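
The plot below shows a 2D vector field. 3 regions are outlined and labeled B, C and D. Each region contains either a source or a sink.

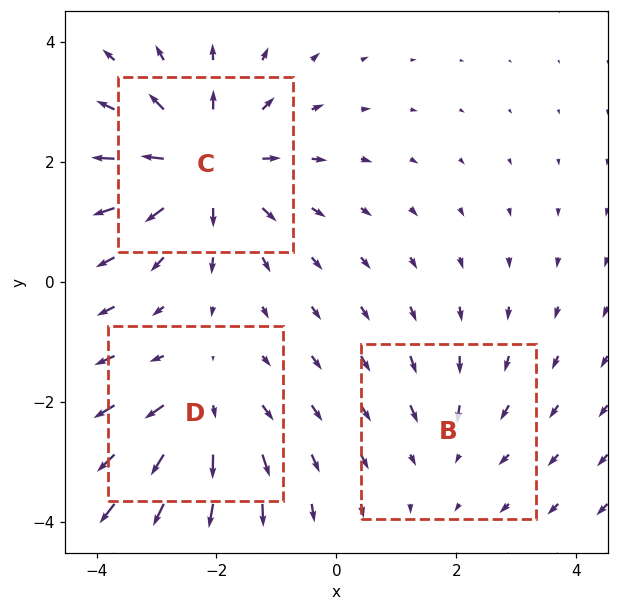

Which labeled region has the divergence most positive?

Divergence at each region's feature centre — B: about -2, C: about +5, D: about +3. Region C is most positive.

C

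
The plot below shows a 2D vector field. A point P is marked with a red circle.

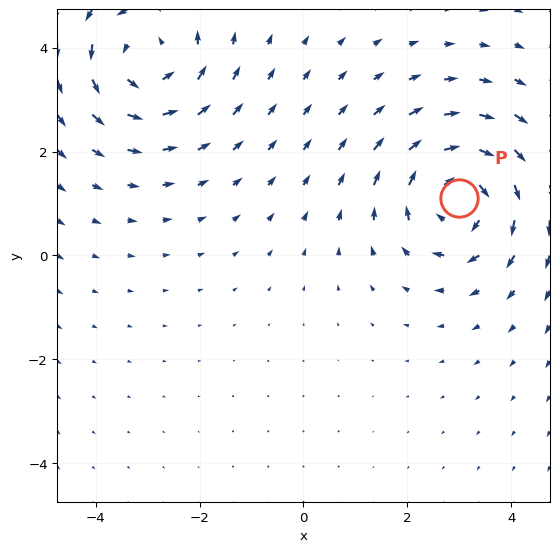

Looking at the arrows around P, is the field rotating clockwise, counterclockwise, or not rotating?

Near P at (3.0, 1.1) the arrows circulate clockwise. The curl (z-component) there is about -5; negative curl means clockwise rotation.

clockwise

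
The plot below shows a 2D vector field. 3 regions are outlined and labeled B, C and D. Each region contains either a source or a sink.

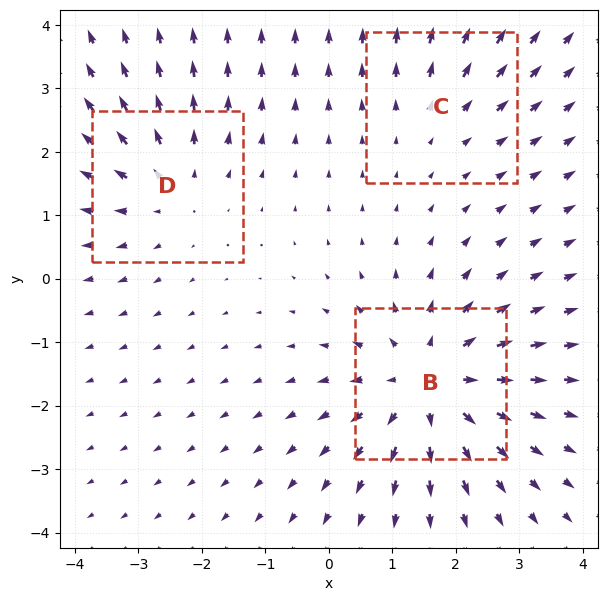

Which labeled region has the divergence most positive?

Divergence at each region's feature centre — B: about +4, C: about +2, D: about +3. Region B is most positive.

B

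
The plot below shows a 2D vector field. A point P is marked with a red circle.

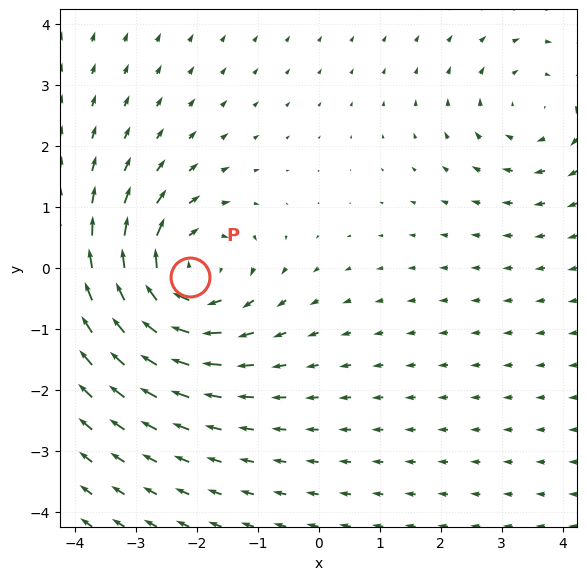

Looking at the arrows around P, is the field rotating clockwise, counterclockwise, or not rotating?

clockwise

Near P at (-2.1, -0.1) the arrows circulate clockwise. The curl (z-component) there is about -5; negative curl means clockwise rotation.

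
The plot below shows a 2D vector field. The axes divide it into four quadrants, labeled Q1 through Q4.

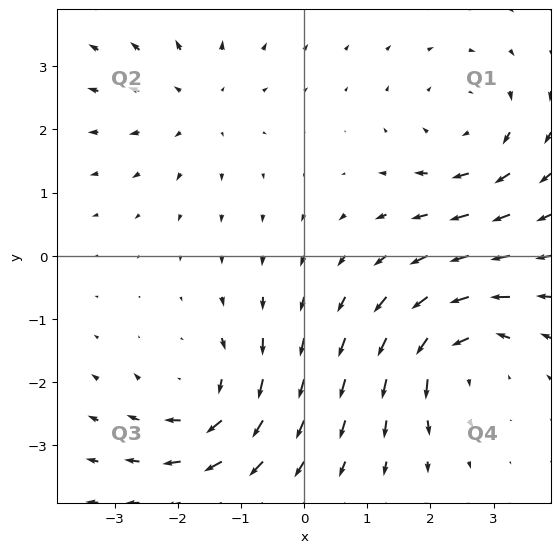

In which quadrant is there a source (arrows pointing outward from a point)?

The source sits at approximately (-1.7, 2.4), which lies in quadrant Q2. The divergence there is about +3, positive as expected for a source.

Q2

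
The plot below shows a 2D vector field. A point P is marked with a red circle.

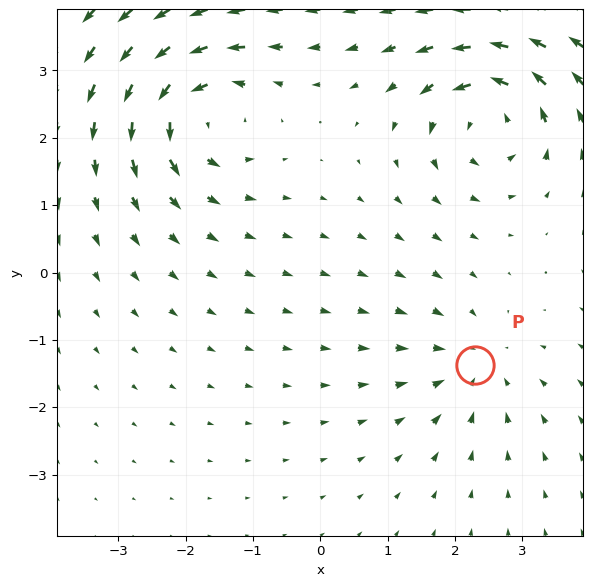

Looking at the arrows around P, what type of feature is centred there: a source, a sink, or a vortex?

At P (2.3, -1.4) the arrows converge inward. Divergence about -3, curl ≈0 — negative divergence with near-zero curl is a sink.

sink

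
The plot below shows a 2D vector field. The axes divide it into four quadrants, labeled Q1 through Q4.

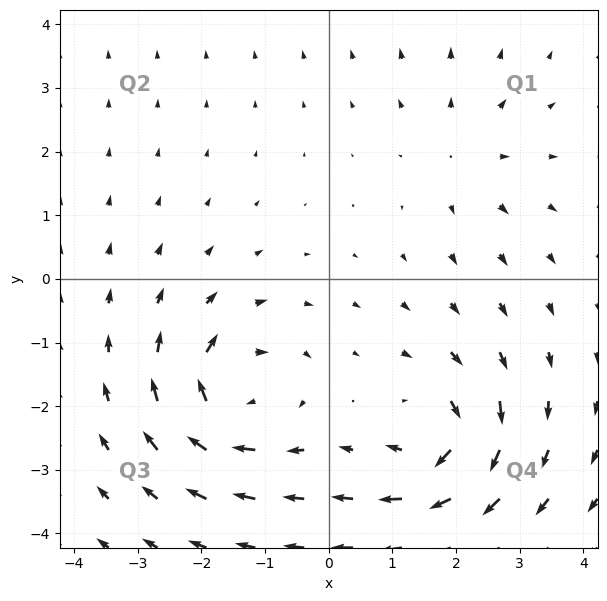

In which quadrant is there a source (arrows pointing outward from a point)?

Q1

The source sits at approximately (2.1, 1.9), which lies in quadrant Q1. The divergence there is about +2, positive as expected for a source.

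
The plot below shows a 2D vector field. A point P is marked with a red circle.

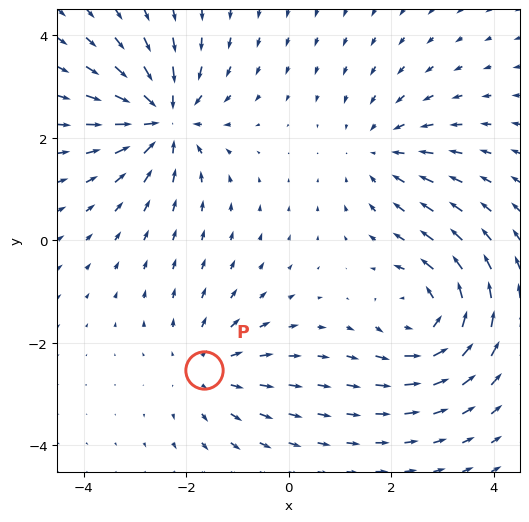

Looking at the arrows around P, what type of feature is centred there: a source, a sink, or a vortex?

At P (-1.6, -2.5) the arrows spread outward. Divergence about +3, curl ≈0 — positive divergence with near-zero curl is a source.

source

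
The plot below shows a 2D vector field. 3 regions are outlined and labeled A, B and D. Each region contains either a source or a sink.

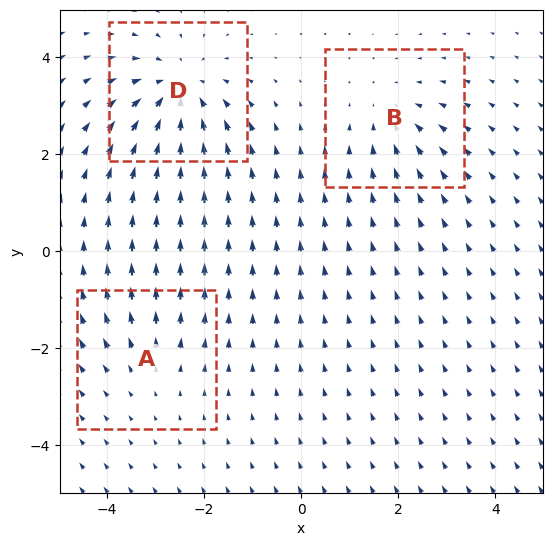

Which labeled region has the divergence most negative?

D

Divergence at each region's feature centre — A: about +2, B: about -3, D: about -5. Region D is most negative.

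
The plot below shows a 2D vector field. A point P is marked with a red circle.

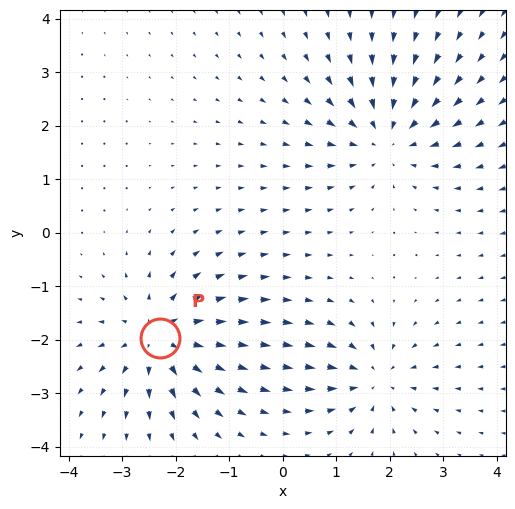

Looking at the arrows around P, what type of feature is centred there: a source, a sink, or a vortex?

At P (-2.3, -2.0) the arrows spread outward. Divergence about +5, curl ≈0 — positive divergence with near-zero curl is a source.

source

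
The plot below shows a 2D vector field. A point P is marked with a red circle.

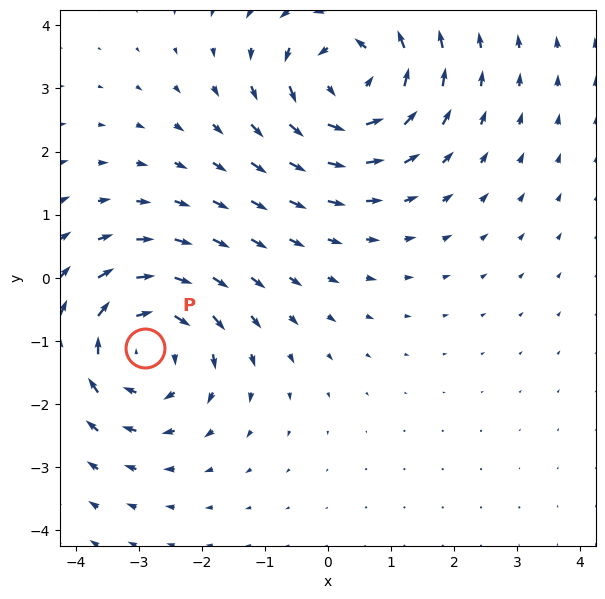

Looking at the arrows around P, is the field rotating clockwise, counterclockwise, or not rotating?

Near P at (-2.9, -1.1) the arrows circulate clockwise. The curl (z-component) there is about -3; negative curl means clockwise rotation.

clockwise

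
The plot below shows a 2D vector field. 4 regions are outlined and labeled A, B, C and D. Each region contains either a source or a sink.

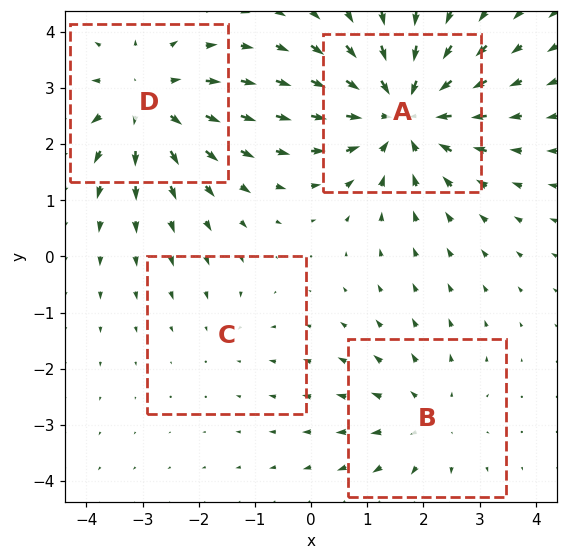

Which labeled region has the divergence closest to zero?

Divergence at each region's feature centre — A: about -6, B: about +3, C: about -2, D: about +4. Region C is closest to zero.

C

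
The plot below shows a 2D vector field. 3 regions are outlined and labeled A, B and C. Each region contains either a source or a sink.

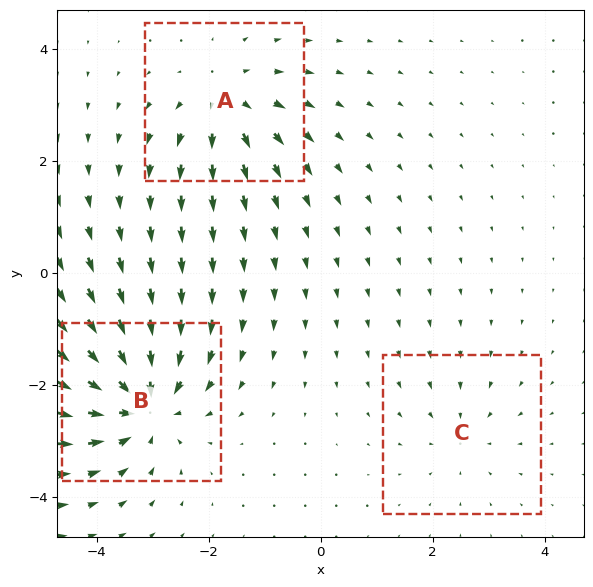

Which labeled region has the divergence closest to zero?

C

Divergence at each region's feature centre — A: about +4, B: about -5, C: about -2. Region C is closest to zero.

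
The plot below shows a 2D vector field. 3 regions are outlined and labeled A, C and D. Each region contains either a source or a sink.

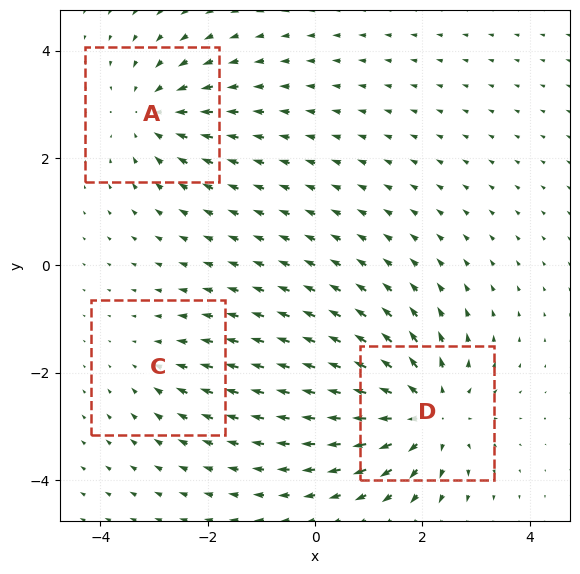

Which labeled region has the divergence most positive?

D

Divergence at each region's feature centre — A: about -3, C: about -2, D: about +5. Region D is most positive.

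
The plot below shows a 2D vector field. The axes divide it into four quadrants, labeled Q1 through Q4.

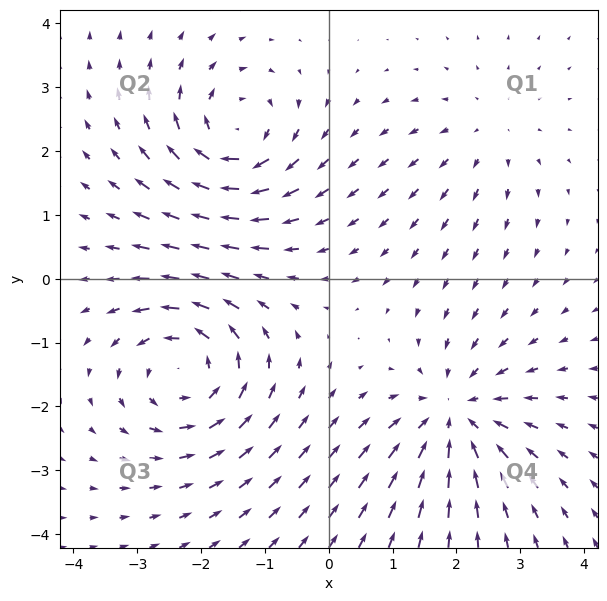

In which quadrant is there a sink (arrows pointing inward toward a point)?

Q4

The sink sits at approximately (2.0, -2.1), which lies in quadrant Q4. The divergence there is about -5, negative as expected for a sink.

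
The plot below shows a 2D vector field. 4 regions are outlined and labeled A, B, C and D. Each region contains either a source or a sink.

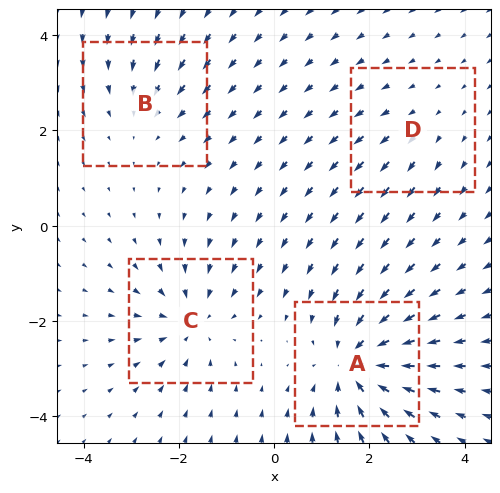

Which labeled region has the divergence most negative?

A

Divergence at each region's feature centre — A: about -7, B: about -3, C: about -5, D: about +2. Region A is most negative.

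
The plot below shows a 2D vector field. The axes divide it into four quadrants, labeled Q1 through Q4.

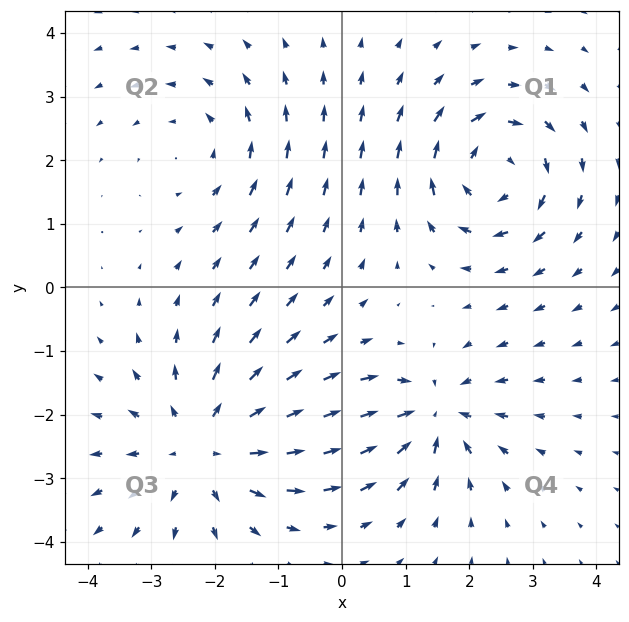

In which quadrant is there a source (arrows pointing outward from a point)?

The source sits at approximately (-2.2, -2.5), which lies in quadrant Q3. The divergence there is about +4, positive as expected for a source.

Q3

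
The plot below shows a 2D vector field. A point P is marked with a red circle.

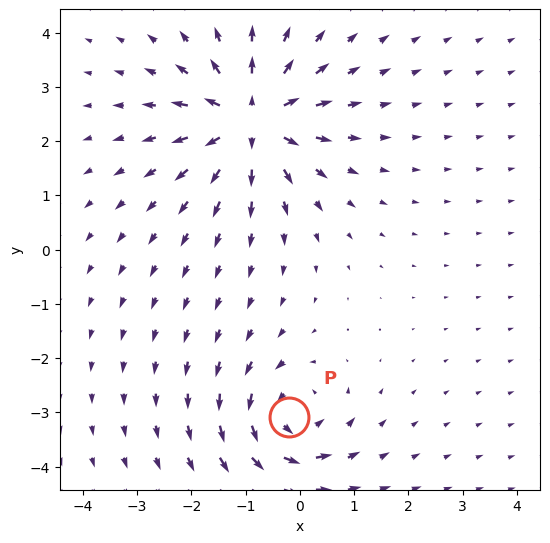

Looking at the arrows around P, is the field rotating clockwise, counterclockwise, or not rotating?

counterclockwise

Near P at (-0.2, -3.1) the arrows circulate counterclockwise. The curl (z-component) there is about +4; positive curl means counterclockwise rotation.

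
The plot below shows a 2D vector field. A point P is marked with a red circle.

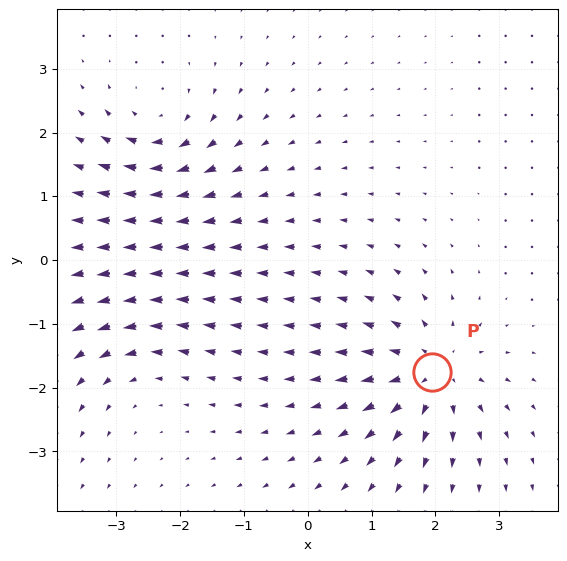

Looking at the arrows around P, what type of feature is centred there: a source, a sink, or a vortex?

At P (1.9, -1.8) the arrows spread outward. Divergence about +5, curl ≈0 — positive divergence with near-zero curl is a source.

source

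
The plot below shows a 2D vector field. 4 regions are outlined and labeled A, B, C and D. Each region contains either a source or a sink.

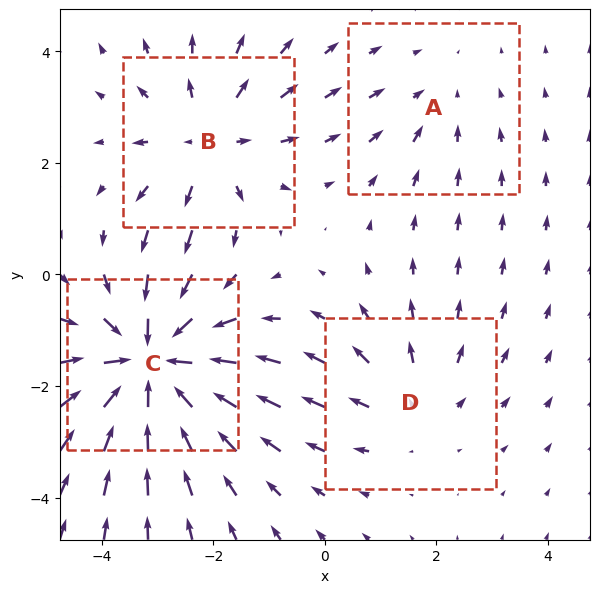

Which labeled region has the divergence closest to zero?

A

Divergence at each region's feature centre — A: about -2, B: about +4, C: about -6, D: about +3. Region A is closest to zero.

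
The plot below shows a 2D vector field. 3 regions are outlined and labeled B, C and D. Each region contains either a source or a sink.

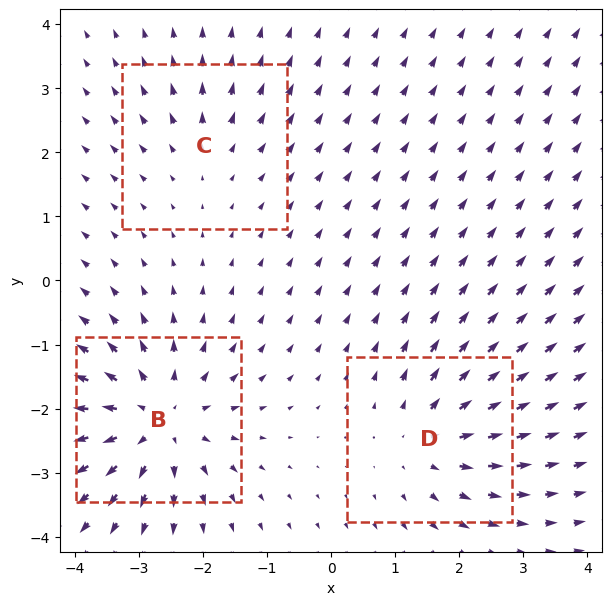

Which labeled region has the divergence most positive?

B

Divergence at each region's feature centre — B: about +5, C: about +2, D: about +3. Region B is most positive.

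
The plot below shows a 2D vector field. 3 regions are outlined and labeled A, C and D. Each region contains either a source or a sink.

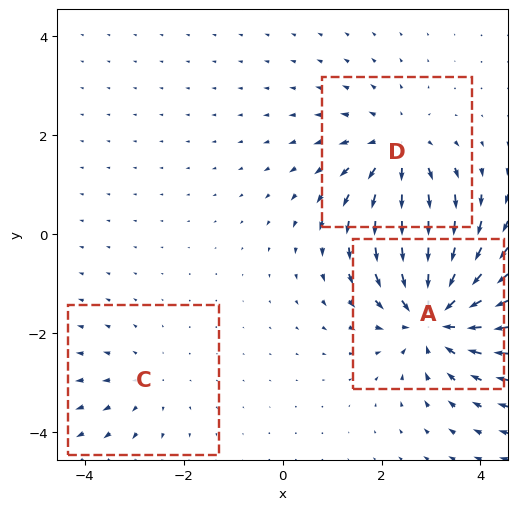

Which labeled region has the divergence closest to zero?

C

Divergence at each region's feature centre — A: about -5, C: about +2, D: about +3. Region C is closest to zero.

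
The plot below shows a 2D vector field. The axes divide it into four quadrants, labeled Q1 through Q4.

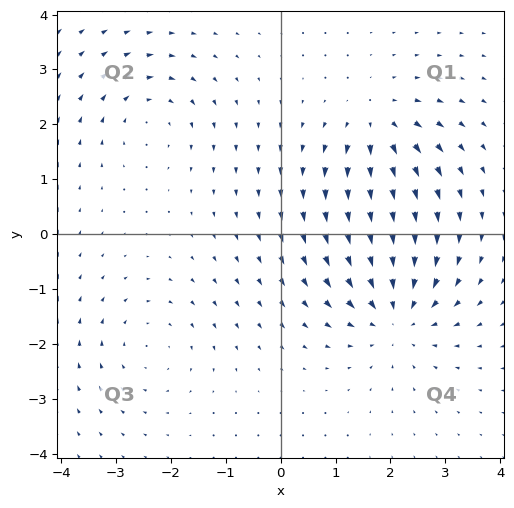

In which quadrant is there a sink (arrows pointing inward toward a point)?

The sink sits at approximately (2.1, -1.5), which lies in quadrant Q4. The divergence there is about -5, negative as expected for a sink.

Q4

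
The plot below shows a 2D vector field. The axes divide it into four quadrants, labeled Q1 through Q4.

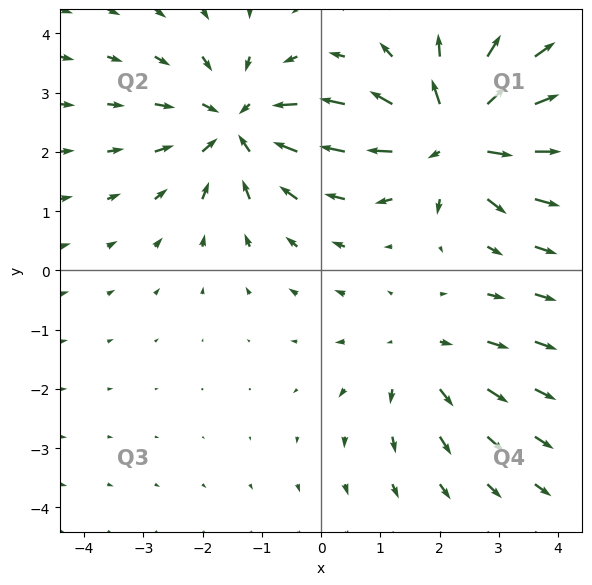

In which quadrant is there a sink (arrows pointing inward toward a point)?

The sink sits at approximately (-1.4, 2.4), which lies in quadrant Q2. The divergence there is about -4, negative as expected for a sink.

Q2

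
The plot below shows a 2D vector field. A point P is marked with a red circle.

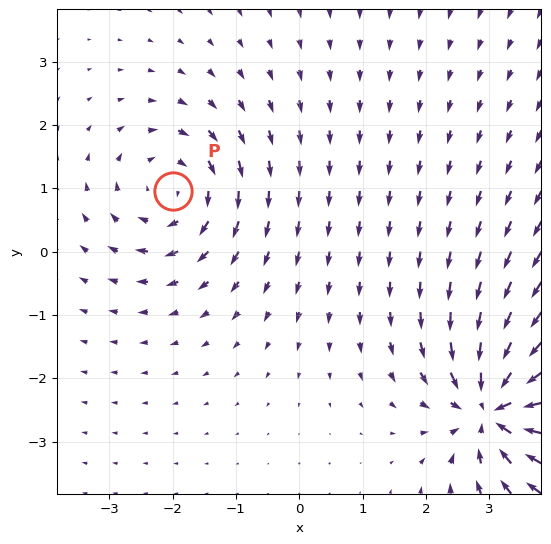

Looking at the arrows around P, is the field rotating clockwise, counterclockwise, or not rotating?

Near P at (-2.0, 1.0) the arrows circulate clockwise. The curl (z-component) there is about -4; negative curl means clockwise rotation.

clockwise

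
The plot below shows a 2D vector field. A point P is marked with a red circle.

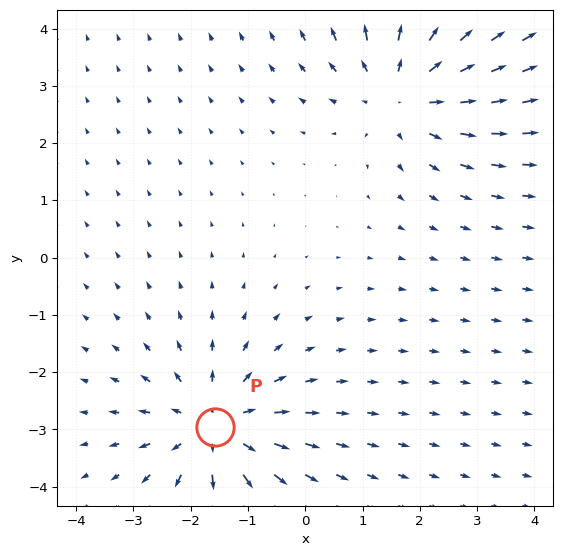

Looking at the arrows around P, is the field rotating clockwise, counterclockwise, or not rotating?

Near P at (-1.6, -3.0) the arrows show no circulation. The curl there is ≈0.

not rotating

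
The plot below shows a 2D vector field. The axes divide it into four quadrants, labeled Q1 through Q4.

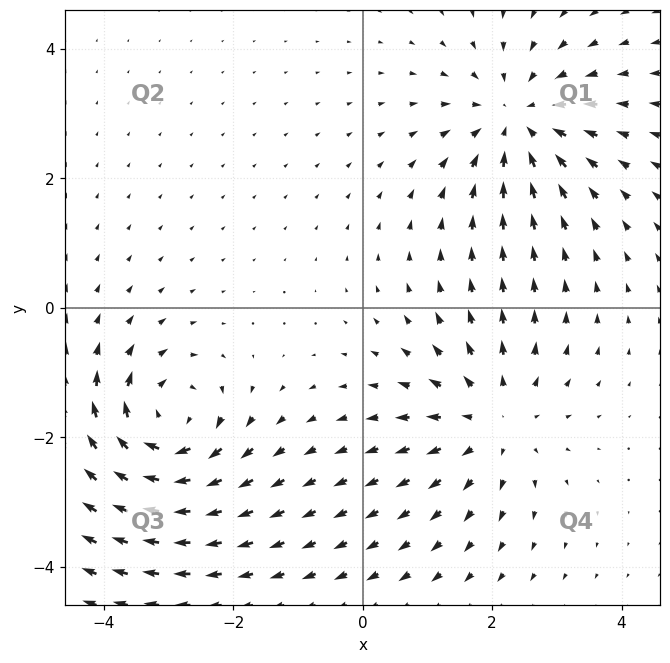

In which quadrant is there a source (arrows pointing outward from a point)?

The source sits at approximately (2.0, -1.7), which lies in quadrant Q4. The divergence there is about +3, positive as expected for a source.

Q4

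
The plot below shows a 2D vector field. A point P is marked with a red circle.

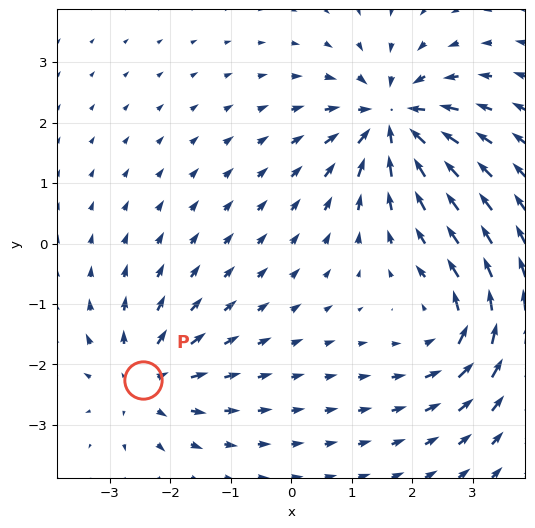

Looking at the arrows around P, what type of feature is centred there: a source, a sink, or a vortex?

At P (-2.4, -2.3) the arrows spread outward. Divergence about +4, curl ≈0 — positive divergence with near-zero curl is a source.

source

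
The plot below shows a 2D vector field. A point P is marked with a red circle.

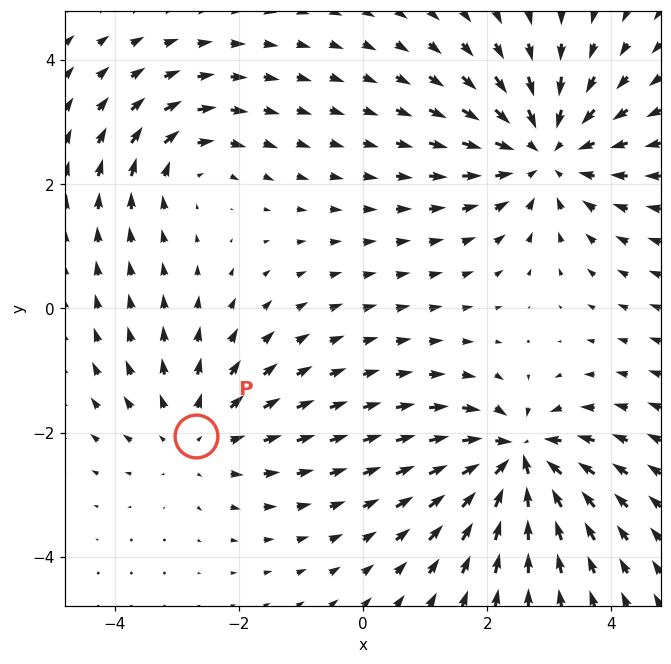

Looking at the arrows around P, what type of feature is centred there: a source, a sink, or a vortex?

At P (-2.7, -2.1) the arrows spread outward. Divergence about +3, curl ≈0 — positive divergence with near-zero curl is a source.

source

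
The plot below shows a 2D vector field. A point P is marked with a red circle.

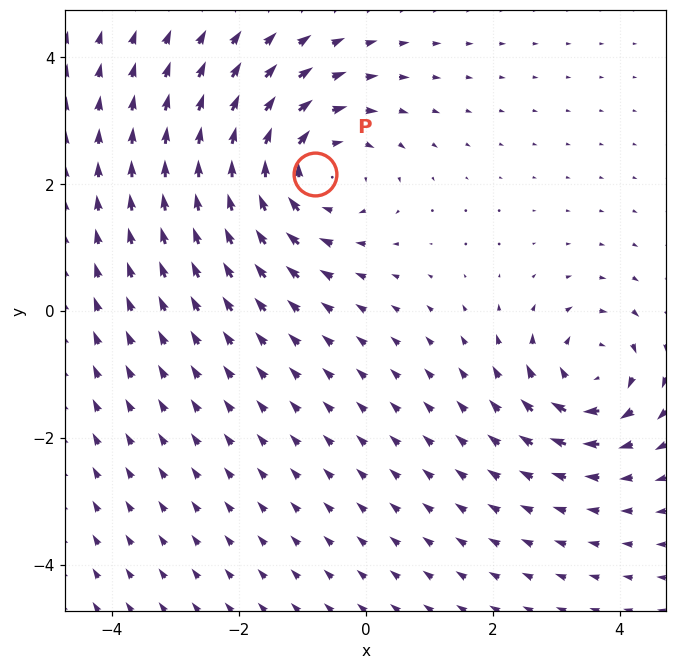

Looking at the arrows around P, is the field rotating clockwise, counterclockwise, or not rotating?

clockwise

Near P at (-0.8, 2.2) the arrows circulate clockwise. The curl (z-component) there is about -3; negative curl means clockwise rotation.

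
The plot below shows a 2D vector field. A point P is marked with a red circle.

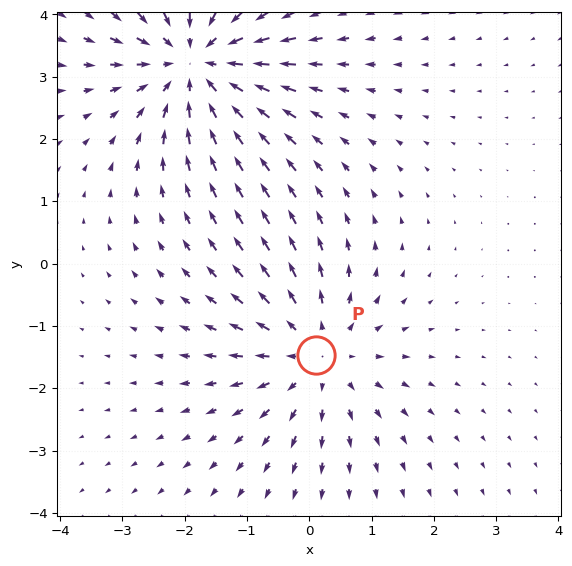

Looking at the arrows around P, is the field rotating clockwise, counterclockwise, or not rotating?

Near P at (0.1, -1.5) the arrows show no circulation. The curl there is ≈0.

not rotating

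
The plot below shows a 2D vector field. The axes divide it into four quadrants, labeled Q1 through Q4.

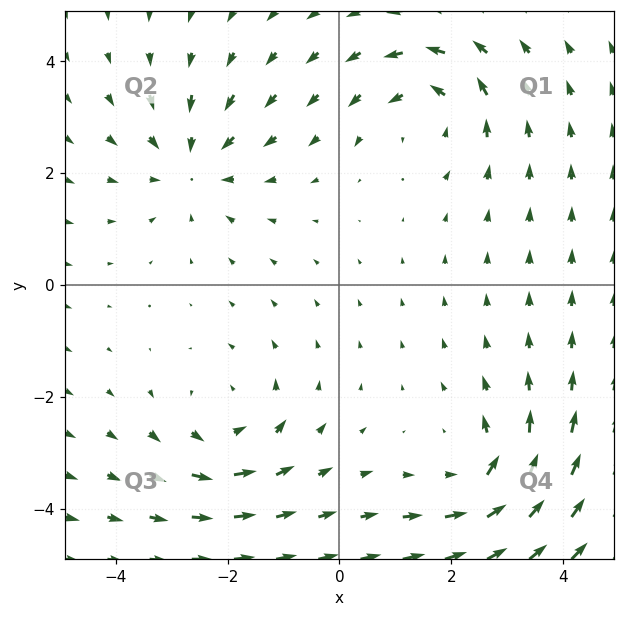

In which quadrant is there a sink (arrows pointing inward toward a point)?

Q2

The sink sits at approximately (-2.6, 2.2), which lies in quadrant Q2. The divergence there is about -4, negative as expected for a sink.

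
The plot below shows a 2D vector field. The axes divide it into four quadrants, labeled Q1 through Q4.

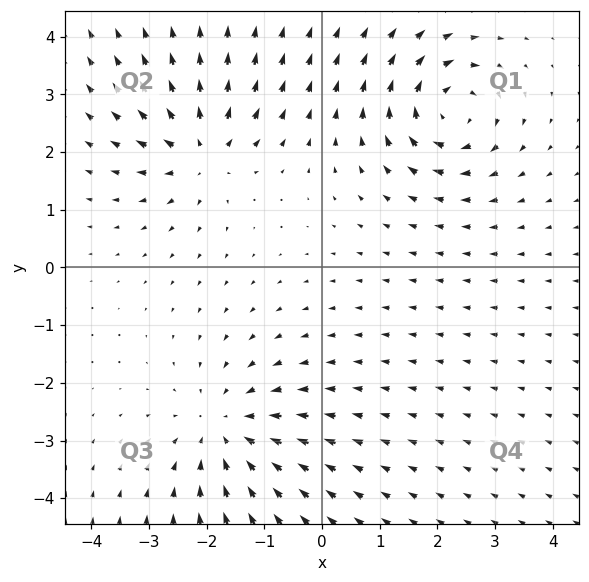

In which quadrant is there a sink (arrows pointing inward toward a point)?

The sink sits at approximately (-1.7, -2.8), which lies in quadrant Q3. The divergence there is about -3, negative as expected for a sink.

Q3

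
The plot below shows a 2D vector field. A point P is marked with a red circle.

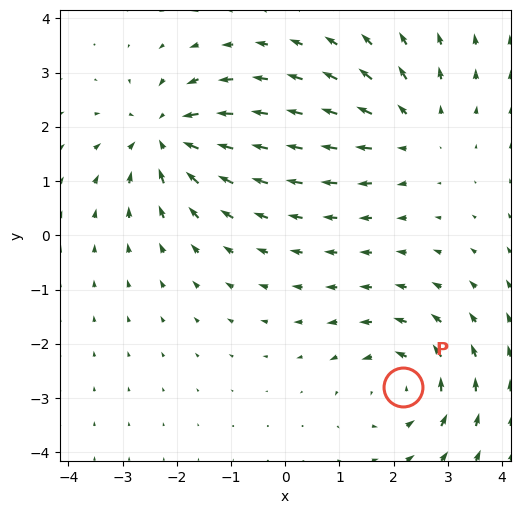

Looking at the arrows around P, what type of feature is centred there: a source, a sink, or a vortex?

At P (2.2, -2.8) the arrows circulate counterclockwise. Divergence ≈0, curl about +4 — near-zero divergence with nonzero curl is a vortex.

vortex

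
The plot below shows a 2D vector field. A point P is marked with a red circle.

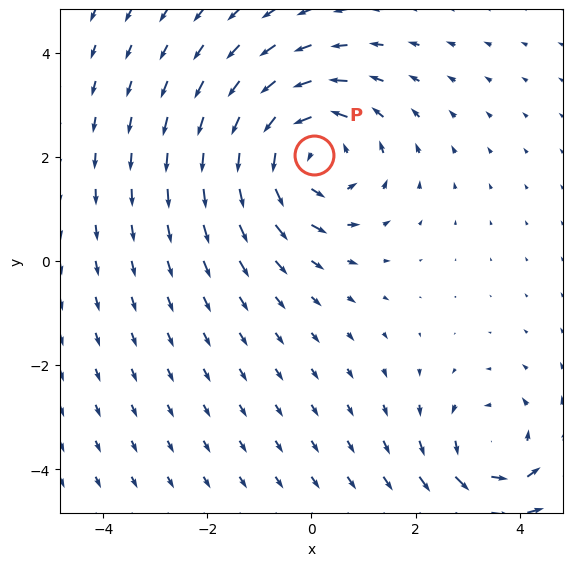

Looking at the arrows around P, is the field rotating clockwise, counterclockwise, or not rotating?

counterclockwise

Near P at (0.1, 2.0) the arrows circulate counterclockwise. The curl (z-component) there is about +3; positive curl means counterclockwise rotation.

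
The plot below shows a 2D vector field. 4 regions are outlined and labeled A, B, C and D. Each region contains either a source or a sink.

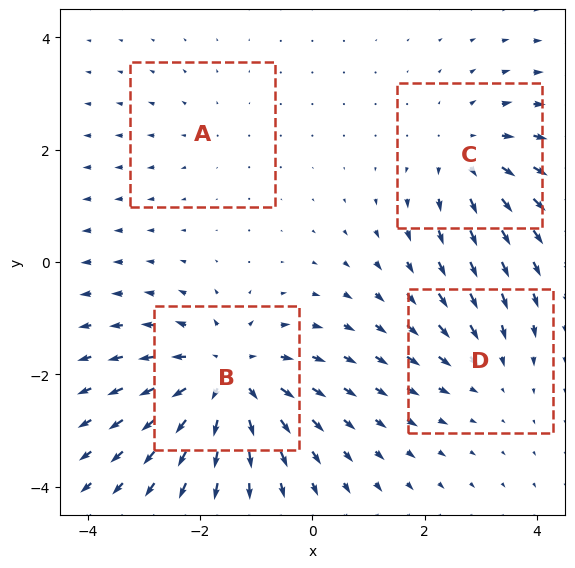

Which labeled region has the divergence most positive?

Divergence at each region's feature centre — A: about +2, B: about +7, C: about +4, D: about -3. Region B is most positive.

B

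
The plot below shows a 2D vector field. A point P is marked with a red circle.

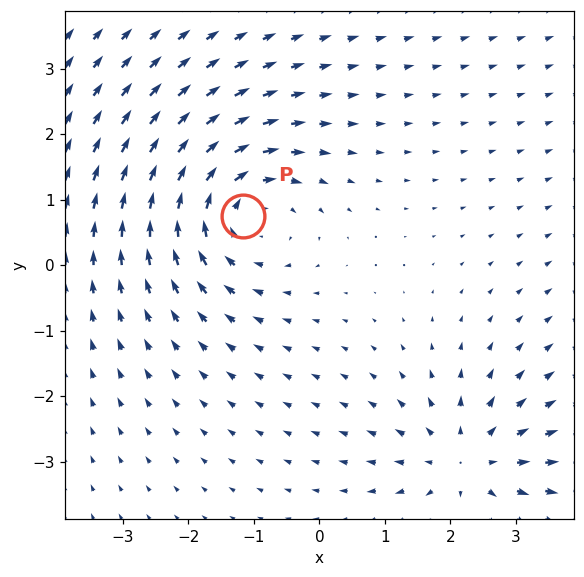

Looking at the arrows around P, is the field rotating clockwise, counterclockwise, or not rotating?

Near P at (-1.2, 0.7) the arrows circulate clockwise. The curl (z-component) there is about -4; negative curl means clockwise rotation.

clockwise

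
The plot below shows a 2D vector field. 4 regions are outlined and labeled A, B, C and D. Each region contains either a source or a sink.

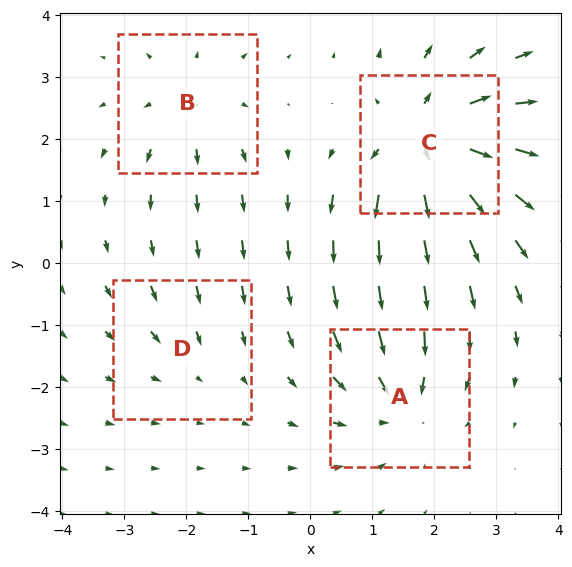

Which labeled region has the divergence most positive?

C

Divergence at each region's feature centre — A: about -4, B: about +3, C: about +6, D: about -2. Region C is most positive.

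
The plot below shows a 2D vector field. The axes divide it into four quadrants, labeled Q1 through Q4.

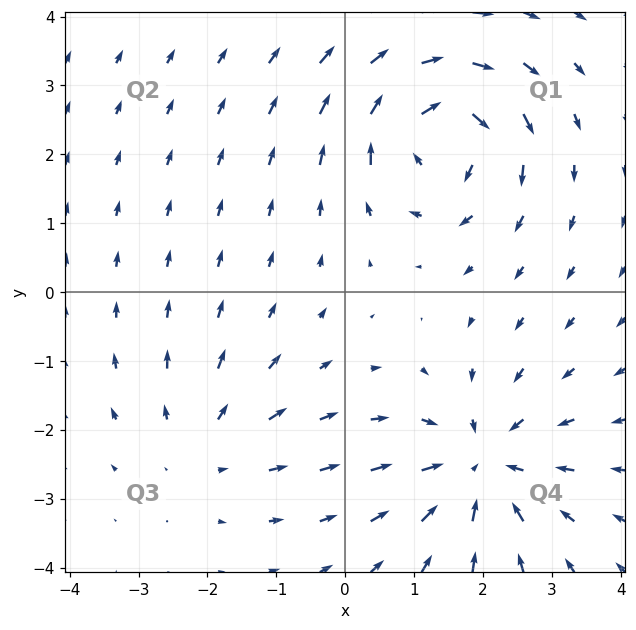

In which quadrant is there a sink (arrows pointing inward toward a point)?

The sink sits at approximately (2.0, -2.5), which lies in quadrant Q4. The divergence there is about -4, negative as expected for a sink.

Q4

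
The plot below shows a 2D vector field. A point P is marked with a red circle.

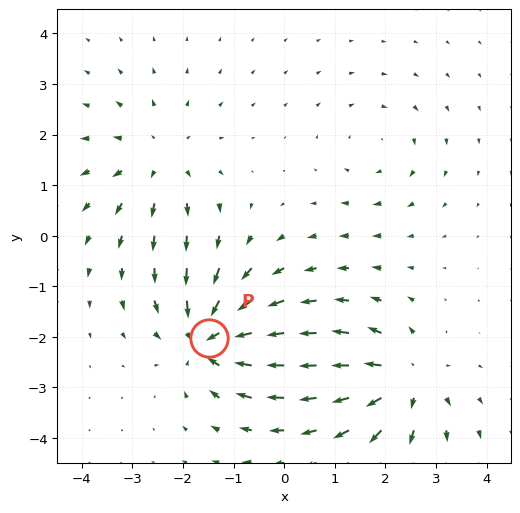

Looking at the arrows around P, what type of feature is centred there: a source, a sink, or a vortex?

sink

At P (-1.5, -2.0) the arrows converge inward. Divergence about -6, curl ≈0 — negative divergence with near-zero curl is a sink.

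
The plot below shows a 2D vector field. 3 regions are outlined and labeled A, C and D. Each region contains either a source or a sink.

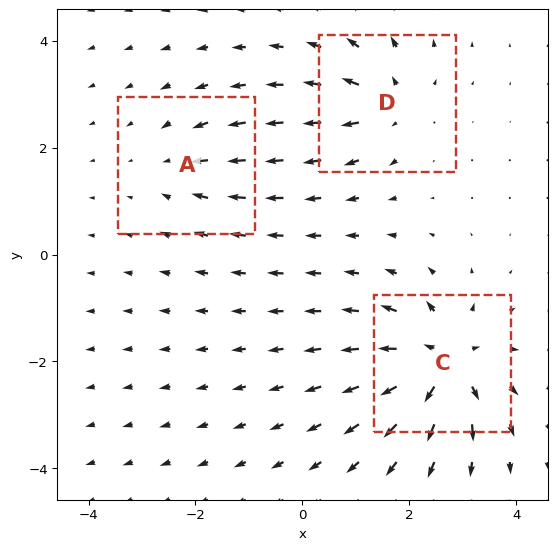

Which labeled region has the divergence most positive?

C

Divergence at each region's feature centre — A: about -3, C: about +6, D: about +4. Region C is most positive.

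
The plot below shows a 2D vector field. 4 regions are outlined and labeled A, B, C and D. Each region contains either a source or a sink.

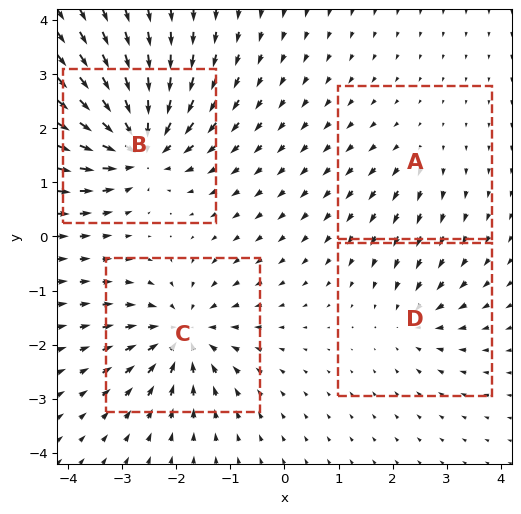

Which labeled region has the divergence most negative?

B

Divergence at each region's feature centre — A: about +3, B: about -9, C: about -7, D: about -4. Region B is most negative.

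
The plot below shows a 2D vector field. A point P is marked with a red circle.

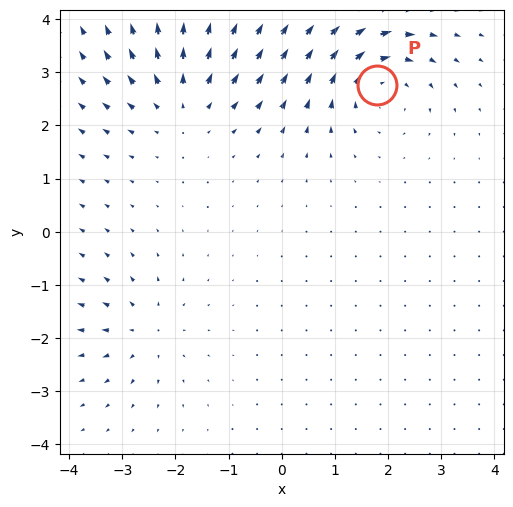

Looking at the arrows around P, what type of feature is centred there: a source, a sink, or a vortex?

At P (1.8, 2.8) the arrows circulate clockwise. Divergence ≈0, curl about -5 — near-zero divergence with nonzero curl is a vortex.

vortex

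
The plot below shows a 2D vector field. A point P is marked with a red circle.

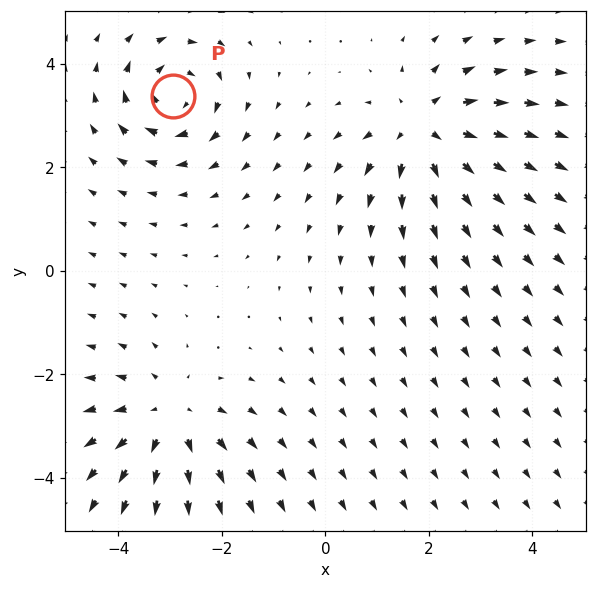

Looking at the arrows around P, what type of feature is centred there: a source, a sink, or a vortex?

vortex

At P (-2.9, 3.4) the arrows circulate clockwise. Divergence ≈0, curl about -4 — near-zero divergence with nonzero curl is a vortex.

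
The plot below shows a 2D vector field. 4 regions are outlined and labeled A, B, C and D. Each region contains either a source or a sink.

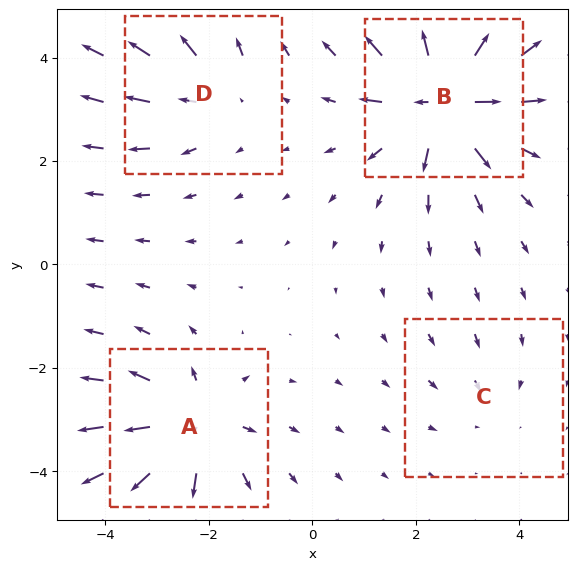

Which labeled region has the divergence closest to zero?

Divergence at each region's feature centre — A: about +6, B: about +9, C: about -2, D: about +4. Region C is closest to zero.

C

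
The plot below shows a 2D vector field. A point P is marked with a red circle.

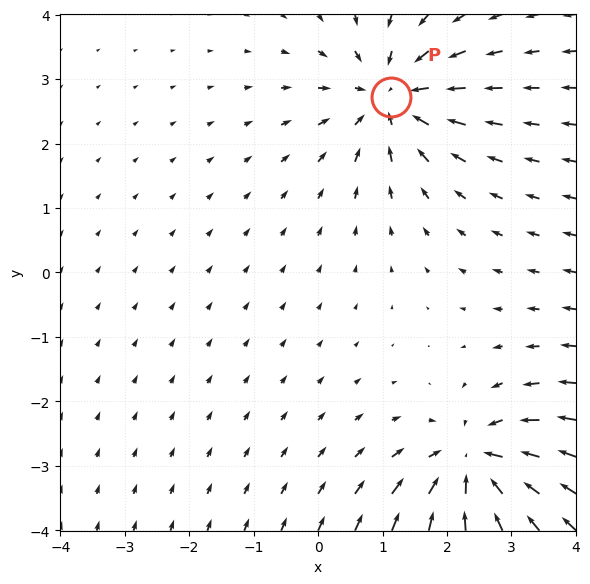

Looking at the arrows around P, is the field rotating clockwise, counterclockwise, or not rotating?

Near P at (1.1, 2.7) the arrows show no circulation. The curl there is ≈0.

not rotating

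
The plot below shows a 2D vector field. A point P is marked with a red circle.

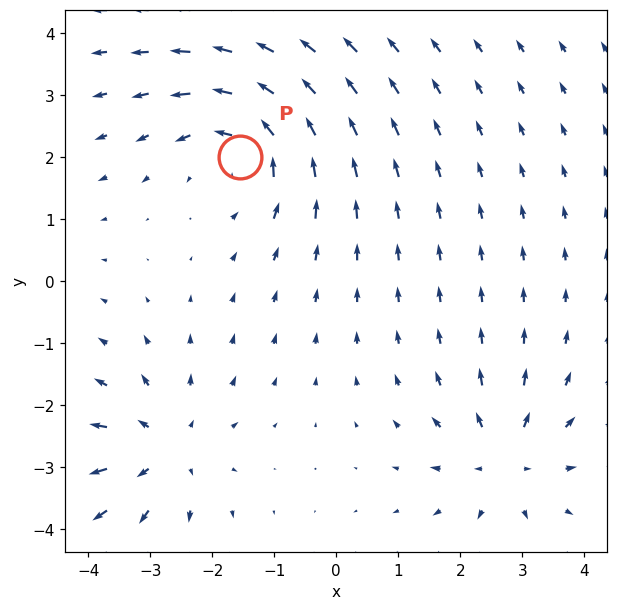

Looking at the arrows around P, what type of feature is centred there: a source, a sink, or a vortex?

vortex

At P (-1.6, 2.0) the arrows circulate counterclockwise. Divergence ≈0, curl about +5 — near-zero divergence with nonzero curl is a vortex.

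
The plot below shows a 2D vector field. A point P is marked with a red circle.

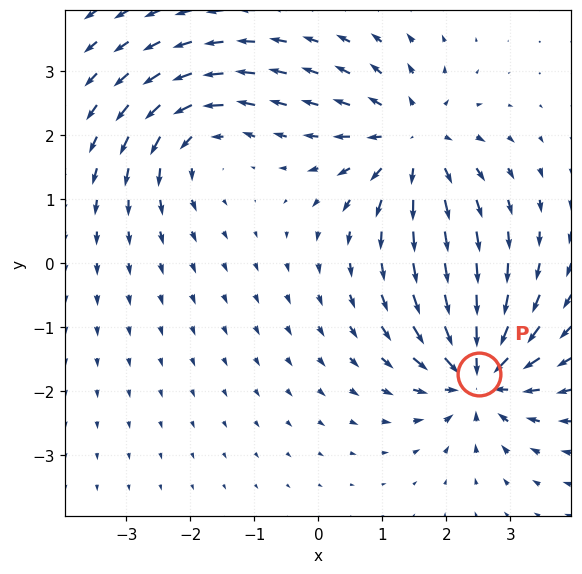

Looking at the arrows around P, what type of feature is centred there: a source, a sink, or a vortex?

At P (2.5, -1.7) the arrows converge inward. Divergence about -6, curl ≈0 — negative divergence with near-zero curl is a sink.

sink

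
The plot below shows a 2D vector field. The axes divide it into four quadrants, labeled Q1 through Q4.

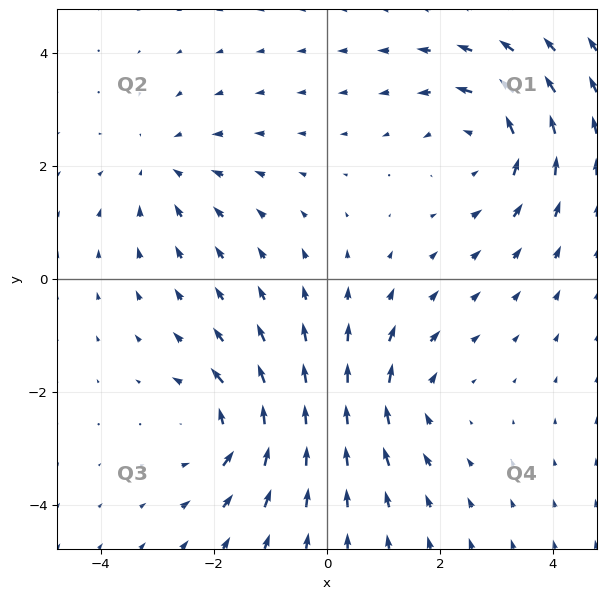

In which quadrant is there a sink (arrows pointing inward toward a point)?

Q2

The sink sits at approximately (-2.9, 2.0), which lies in quadrant Q2. The divergence there is about -3, negative as expected for a sink.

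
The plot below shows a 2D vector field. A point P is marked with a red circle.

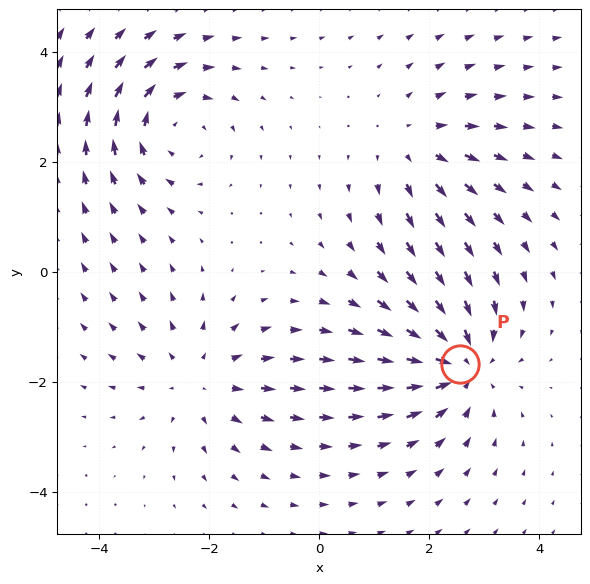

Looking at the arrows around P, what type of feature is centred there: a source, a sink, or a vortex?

At P (2.6, -1.7) the arrows converge inward. Divergence about -5, curl ≈0 — negative divergence with near-zero curl is a sink.

sink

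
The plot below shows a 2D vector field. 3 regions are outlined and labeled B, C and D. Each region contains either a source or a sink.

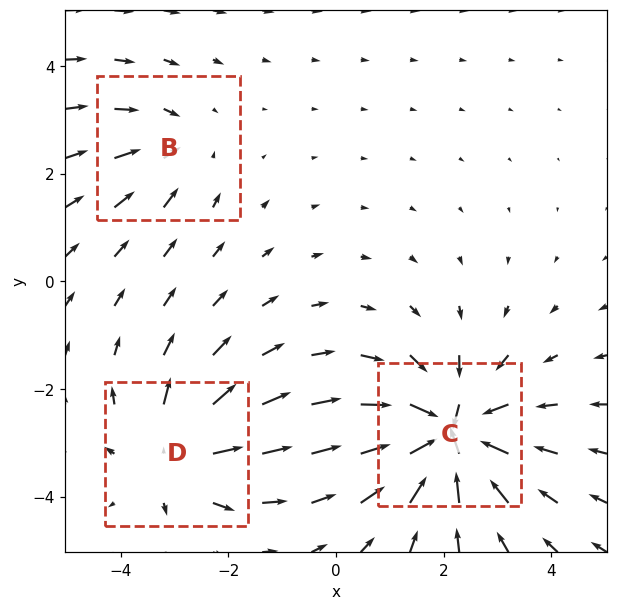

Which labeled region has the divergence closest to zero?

Divergence at each region's feature centre — B: about -3, C: about -6, D: about +4. Region B is closest to zero.

B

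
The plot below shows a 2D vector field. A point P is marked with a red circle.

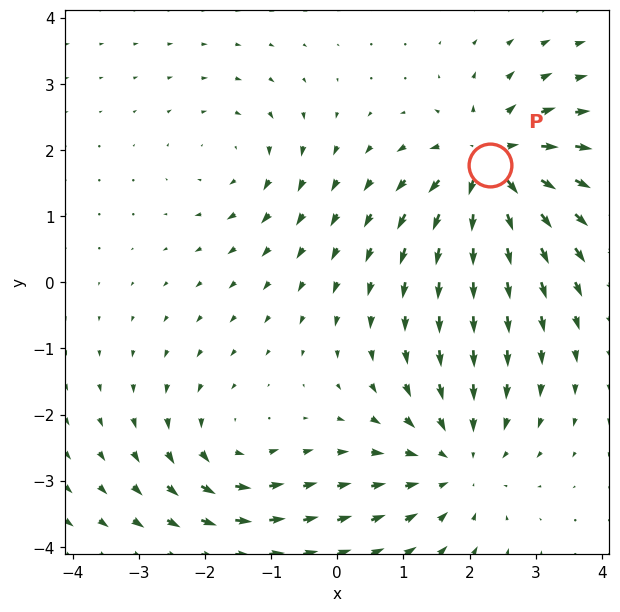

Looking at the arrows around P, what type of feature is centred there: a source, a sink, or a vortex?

At P (2.3, 1.8) the arrows spread outward. Divergence about +7, curl ≈0 — positive divergence with near-zero curl is a source.

source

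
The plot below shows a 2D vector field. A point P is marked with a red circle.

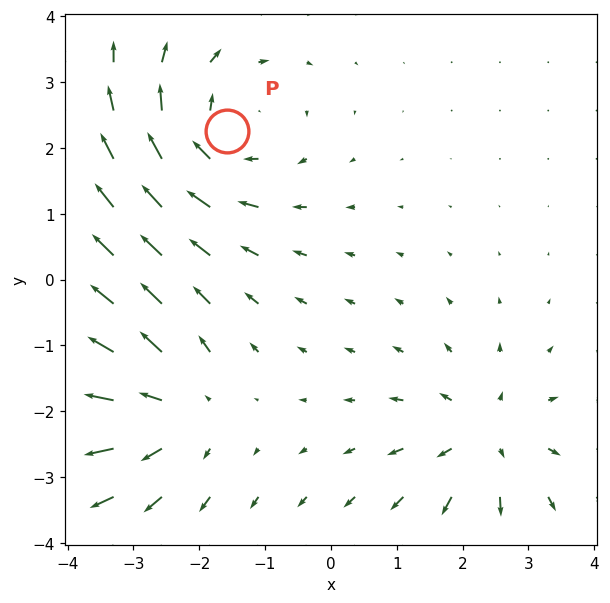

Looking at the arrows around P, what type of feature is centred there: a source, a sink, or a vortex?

vortex

At P (-1.6, 2.3) the arrows circulate clockwise. Divergence ≈0, curl about -4 — near-zero divergence with nonzero curl is a vortex.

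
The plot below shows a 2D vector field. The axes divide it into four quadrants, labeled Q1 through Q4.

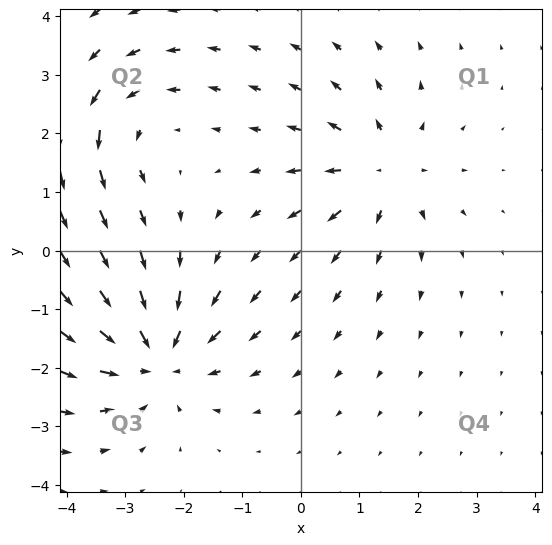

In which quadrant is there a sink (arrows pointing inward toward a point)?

Q3

The sink sits at approximately (-2.5, -1.8), which lies in quadrant Q3. The divergence there is about -5, negative as expected for a sink.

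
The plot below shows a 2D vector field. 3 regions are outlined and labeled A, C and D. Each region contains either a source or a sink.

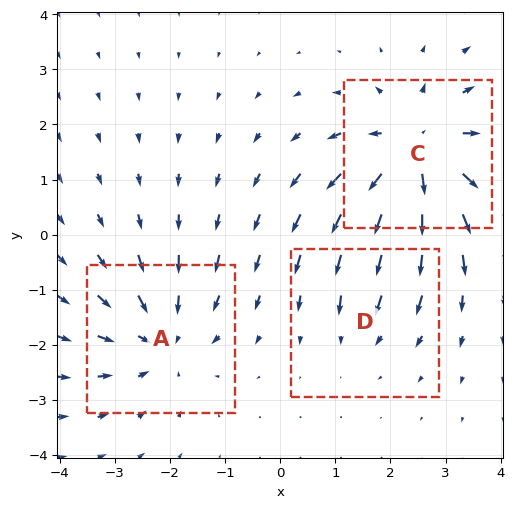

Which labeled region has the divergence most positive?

C

Divergence at each region's feature centre — A: about -3, C: about +5, D: about -2. Region C is most positive.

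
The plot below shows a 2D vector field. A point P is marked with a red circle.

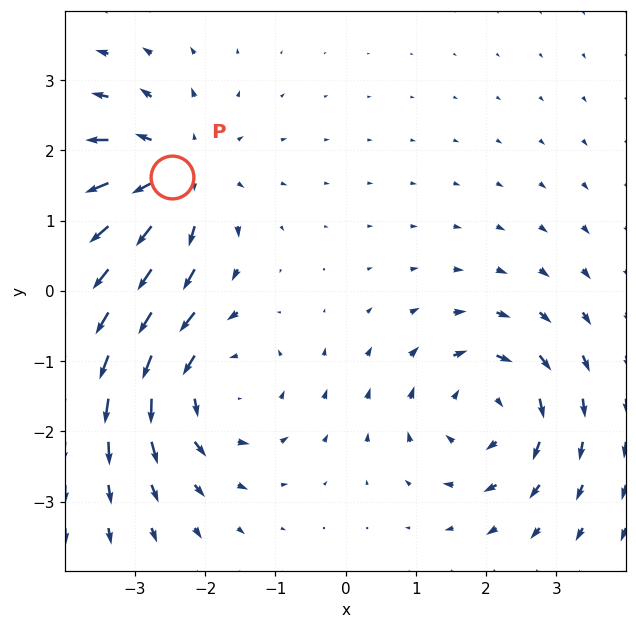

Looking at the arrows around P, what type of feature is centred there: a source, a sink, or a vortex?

At P (-2.5, 1.6) the arrows spread outward. Divergence about +5, curl ≈0 — positive divergence with near-zero curl is a source.

source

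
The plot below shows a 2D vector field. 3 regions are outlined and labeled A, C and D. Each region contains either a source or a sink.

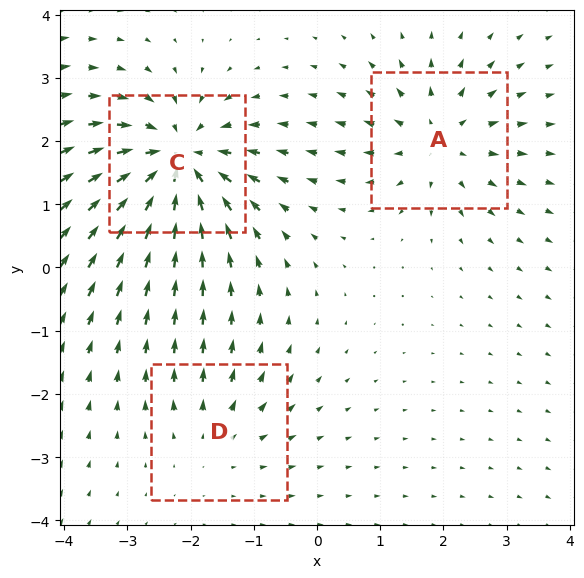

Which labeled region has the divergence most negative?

Divergence at each region's feature centre — A: about +4, C: about -6, D: about +2. Region C is most negative.

C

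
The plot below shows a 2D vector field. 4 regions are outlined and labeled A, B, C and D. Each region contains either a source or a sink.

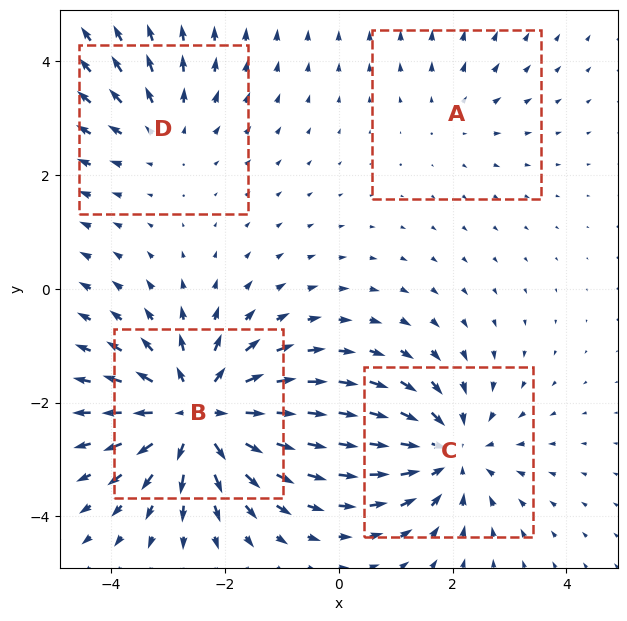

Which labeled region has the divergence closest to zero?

A

Divergence at each region's feature centre — A: about +2, B: about +7, C: about -5, D: about +3. Region A is closest to zero.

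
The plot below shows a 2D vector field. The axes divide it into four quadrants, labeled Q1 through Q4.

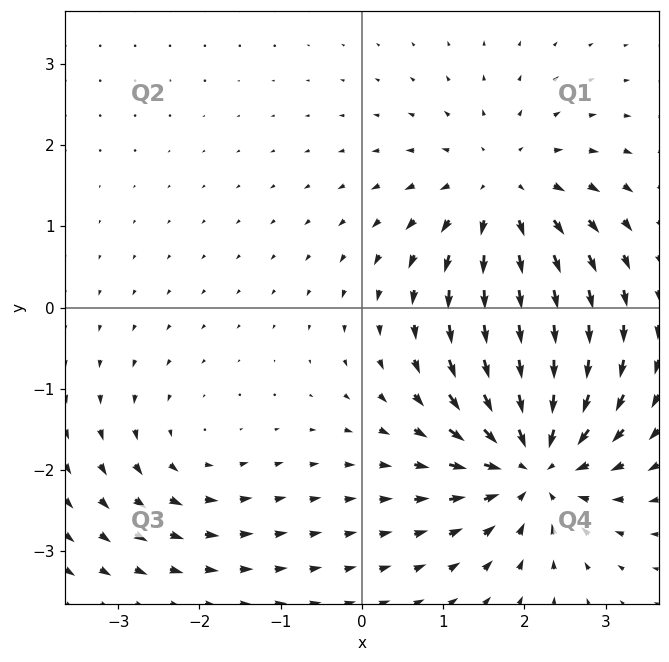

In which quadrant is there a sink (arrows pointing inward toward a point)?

The sink sits at approximately (2.1, -1.9), which lies in quadrant Q4. The divergence there is about -6, negative as expected for a sink.

Q4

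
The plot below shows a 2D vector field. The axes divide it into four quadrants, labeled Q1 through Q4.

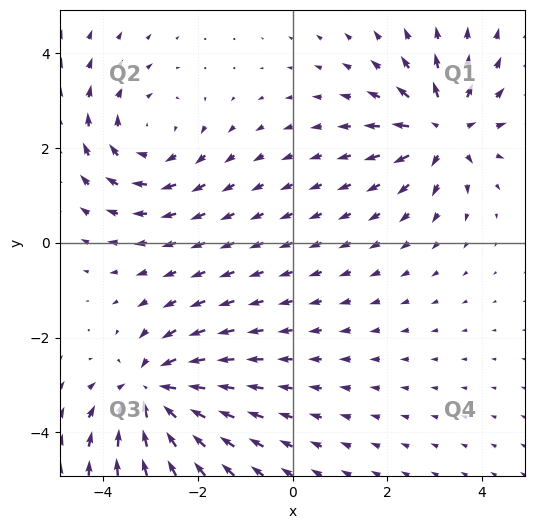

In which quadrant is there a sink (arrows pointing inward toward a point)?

The sink sits at approximately (-3.0, -3.2), which lies in quadrant Q3. The divergence there is about -5, negative as expected for a sink.

Q3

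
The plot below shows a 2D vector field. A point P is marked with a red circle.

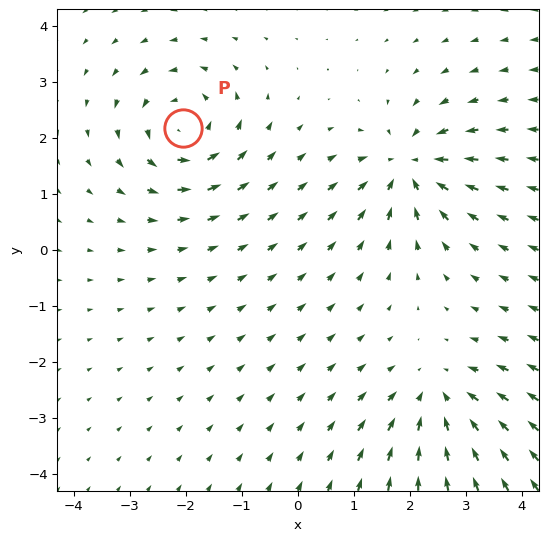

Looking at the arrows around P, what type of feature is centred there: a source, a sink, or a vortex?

At P (-2.0, 2.2) the arrows circulate counterclockwise. Divergence ≈0, curl about +5 — near-zero divergence with nonzero curl is a vortex.

vortex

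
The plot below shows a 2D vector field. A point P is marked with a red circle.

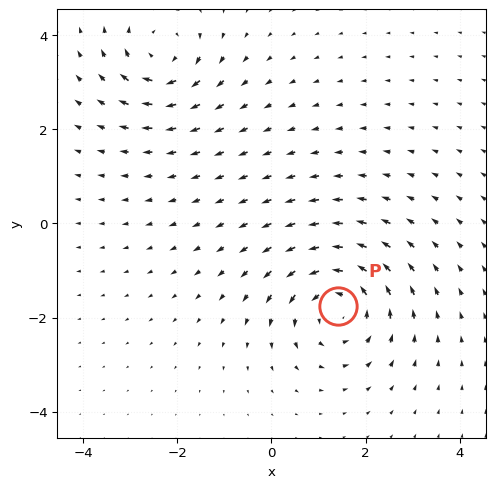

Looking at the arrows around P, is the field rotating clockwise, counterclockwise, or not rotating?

counterclockwise

Near P at (1.4, -1.8) the arrows circulate counterclockwise. The curl (z-component) there is about +4; positive curl means counterclockwise rotation.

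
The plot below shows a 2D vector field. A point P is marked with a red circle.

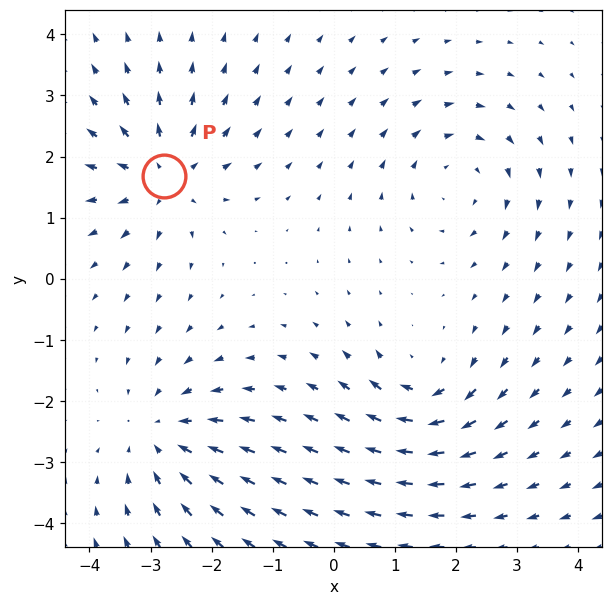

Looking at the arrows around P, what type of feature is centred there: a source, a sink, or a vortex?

source

At P (-2.8, 1.7) the arrows spread outward. Divergence about +4, curl ≈0 — positive divergence with near-zero curl is a source.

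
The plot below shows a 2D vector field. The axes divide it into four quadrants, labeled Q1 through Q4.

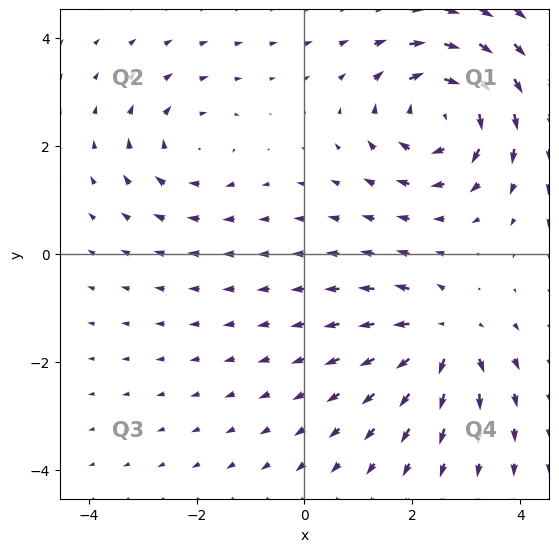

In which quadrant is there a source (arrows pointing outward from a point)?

Q4

The source sits at approximately (2.6, -1.5), which lies in quadrant Q4. The divergence there is about +5, positive as expected for a source.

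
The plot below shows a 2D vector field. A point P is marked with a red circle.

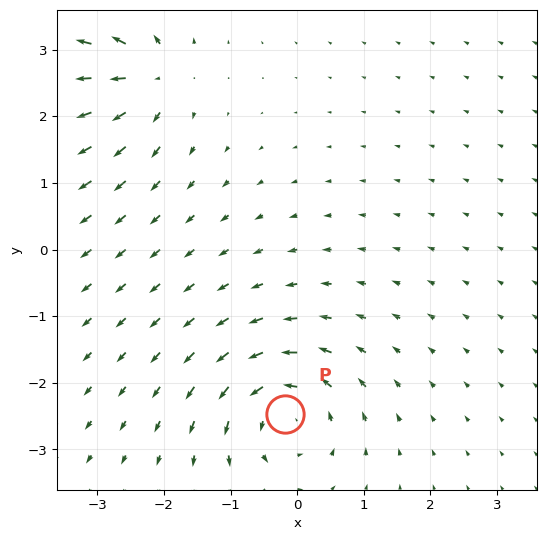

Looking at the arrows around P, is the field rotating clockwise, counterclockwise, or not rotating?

Near P at (-0.2, -2.5) the arrows circulate counterclockwise. The curl (z-component) there is about +6; positive curl means counterclockwise rotation.

counterclockwise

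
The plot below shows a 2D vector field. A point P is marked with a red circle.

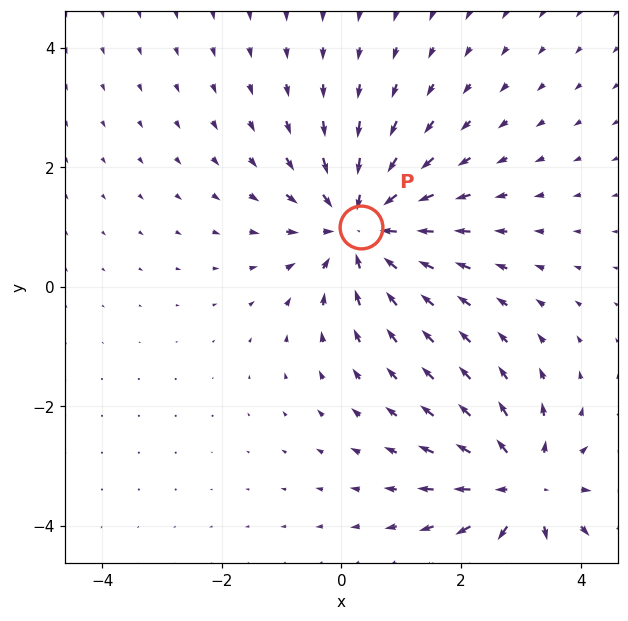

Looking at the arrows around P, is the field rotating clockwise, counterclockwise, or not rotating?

not rotating

Near P at (0.3, 1.0) the arrows show no circulation. The curl there is ≈0.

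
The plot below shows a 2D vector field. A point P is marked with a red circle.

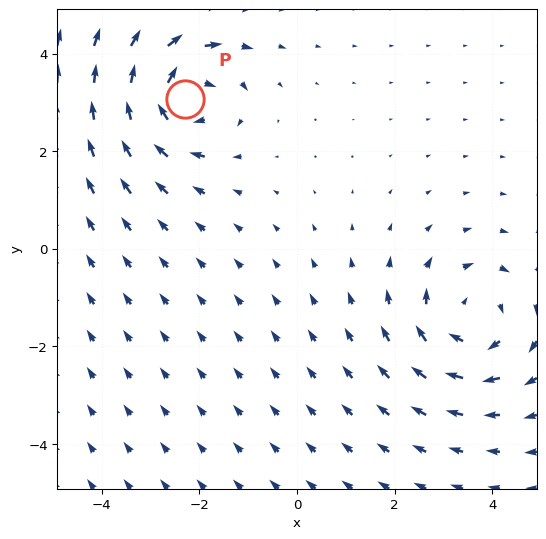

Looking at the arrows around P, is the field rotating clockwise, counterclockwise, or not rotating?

Near P at (-2.3, 3.1) the arrows circulate clockwise. The curl (z-component) there is about -6; negative curl means clockwise rotation.

clockwise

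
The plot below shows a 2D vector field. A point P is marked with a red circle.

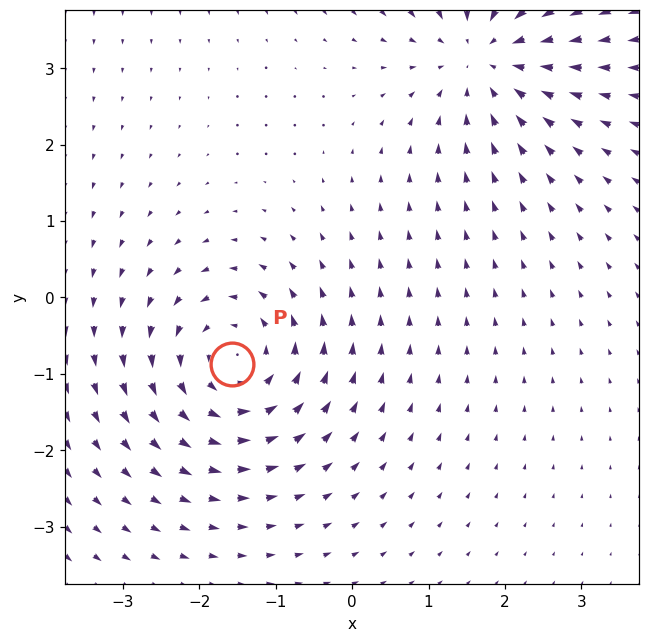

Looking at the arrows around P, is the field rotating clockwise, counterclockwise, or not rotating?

Near P at (-1.6, -0.9) the arrows circulate counterclockwise. The curl (z-component) there is about +5; positive curl means counterclockwise rotation.

counterclockwise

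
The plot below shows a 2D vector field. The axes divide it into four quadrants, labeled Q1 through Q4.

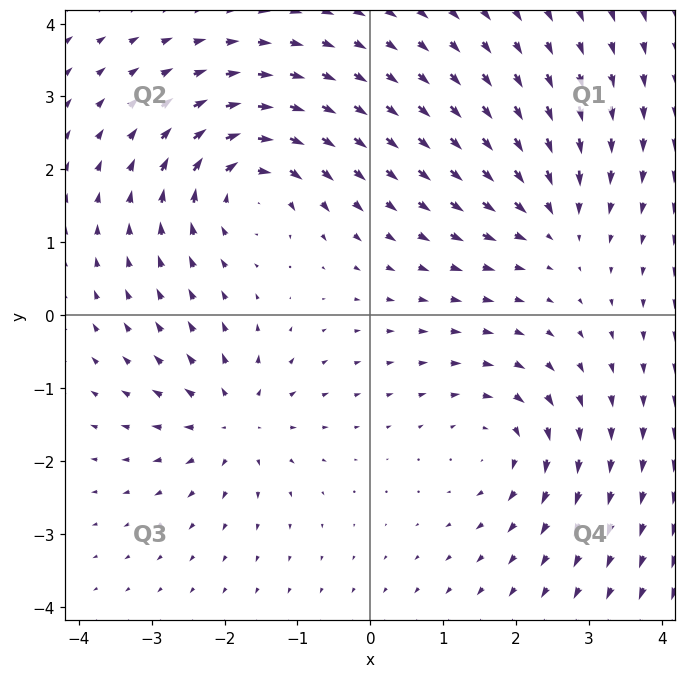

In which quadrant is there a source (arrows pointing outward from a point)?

The source sits at approximately (-1.9, -1.5), which lies in quadrant Q3. The divergence there is about +4, positive as expected for a source.

Q3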